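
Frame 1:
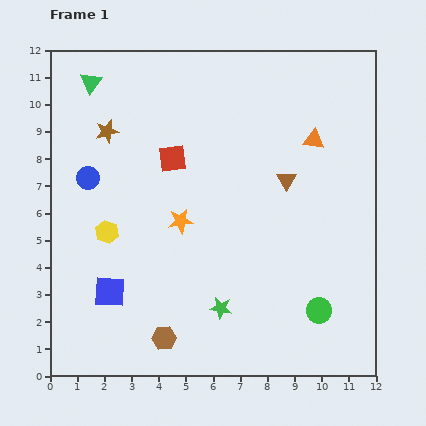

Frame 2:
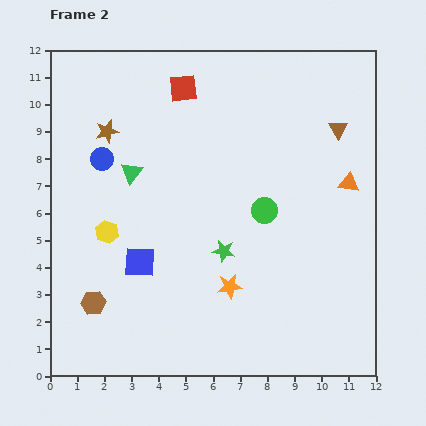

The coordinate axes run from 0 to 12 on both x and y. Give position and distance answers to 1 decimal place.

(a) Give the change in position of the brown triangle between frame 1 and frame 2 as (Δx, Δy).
(1.9, 1.9)

The brown triangle was at (8.7, 7.2) in frame 1 and (10.6, 9.1) in frame 2.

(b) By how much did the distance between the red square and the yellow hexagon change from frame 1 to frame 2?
+2.4

Distance in frame 1: 3.6. Distance in frame 2: 6.0.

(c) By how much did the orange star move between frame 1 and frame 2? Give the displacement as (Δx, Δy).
(1.8, -2.4)

The orange star was at (4.8, 5.7) in frame 1 and (6.6, 3.3) in frame 2.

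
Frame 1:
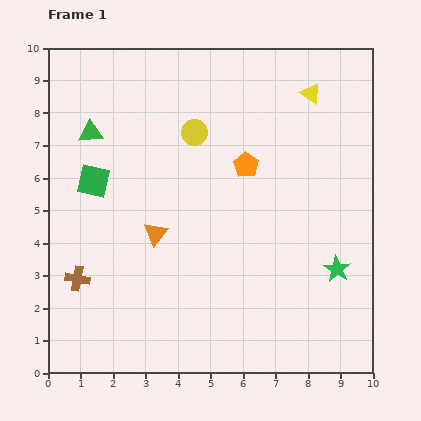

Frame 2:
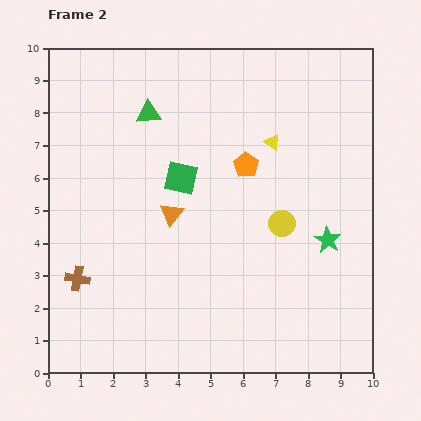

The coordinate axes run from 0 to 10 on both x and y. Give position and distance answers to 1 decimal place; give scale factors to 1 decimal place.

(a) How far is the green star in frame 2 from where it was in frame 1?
0.9

The green star moved from (8.9, 3.2) to (8.6, 4.1), a distance of √(0.3² + 0.9²) ≈ 0.9.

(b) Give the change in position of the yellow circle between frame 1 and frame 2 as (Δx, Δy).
(2.7, -2.8)

The yellow circle was at (4.5, 7.4) in frame 1 and (7.2, 4.6) in frame 2.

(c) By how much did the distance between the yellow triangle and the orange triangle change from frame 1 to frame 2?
-2.6

Distance in frame 1: 6.4. Distance in frame 2: 3.8.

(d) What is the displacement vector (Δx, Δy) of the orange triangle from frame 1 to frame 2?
(0.5, 0.6)

The orange triangle was at (3.3, 4.3) in frame 1 and (3.8, 4.9) in frame 2.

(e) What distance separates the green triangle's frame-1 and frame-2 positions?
1.9

The green triangle moved from (1.3, 7.4) to (3.1, 8.0), a distance of √(1.8² + 0.6²) ≈ 1.9.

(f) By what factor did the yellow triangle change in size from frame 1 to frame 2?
0.8×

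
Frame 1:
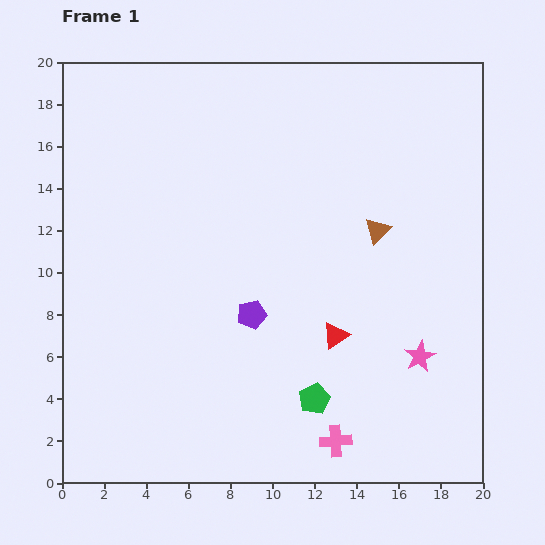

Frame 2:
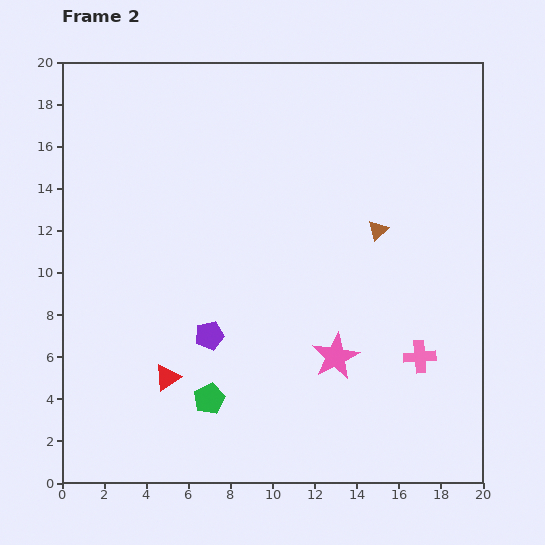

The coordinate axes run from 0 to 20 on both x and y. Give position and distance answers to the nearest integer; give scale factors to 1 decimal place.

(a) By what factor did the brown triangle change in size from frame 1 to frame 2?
0.8×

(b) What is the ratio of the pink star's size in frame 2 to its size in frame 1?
1.5×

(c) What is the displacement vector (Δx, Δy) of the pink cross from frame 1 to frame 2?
(4, 4)

The pink cross was at (13, 2) in frame 1 and (17, 6) in frame 2.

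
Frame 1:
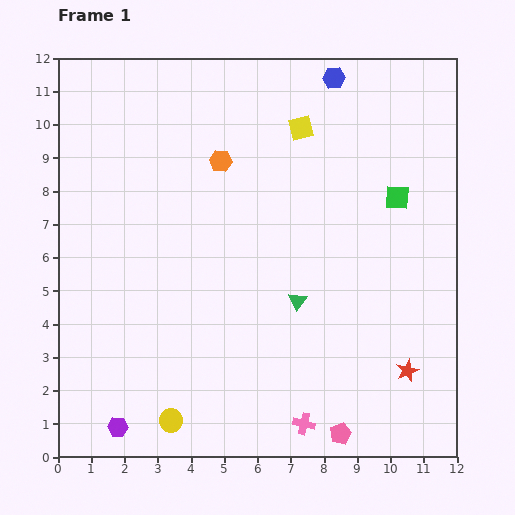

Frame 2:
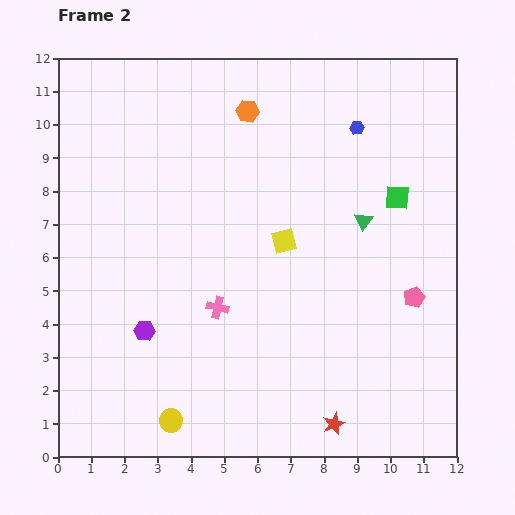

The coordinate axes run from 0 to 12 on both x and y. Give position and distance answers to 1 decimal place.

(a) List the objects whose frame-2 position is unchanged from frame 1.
the green square, the yellow circle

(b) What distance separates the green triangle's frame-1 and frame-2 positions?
3.1

The green triangle moved from (7.2, 4.7) to (9.2, 7.1), a distance of √(2.0² + 2.4²) ≈ 3.1.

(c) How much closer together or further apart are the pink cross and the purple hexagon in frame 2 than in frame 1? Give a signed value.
-3.3

Distance in frame 1: 5.6. Distance in frame 2: 2.3.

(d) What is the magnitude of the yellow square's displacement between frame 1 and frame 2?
3.4

The yellow square moved from (7.3, 9.9) to (6.8, 6.5), a distance of √(0.5² + 3.4²) ≈ 3.4.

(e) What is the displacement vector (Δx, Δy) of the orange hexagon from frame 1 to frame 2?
(0.8, 1.5)

The orange hexagon was at (4.9, 8.9) in frame 1 and (5.7, 10.4) in frame 2.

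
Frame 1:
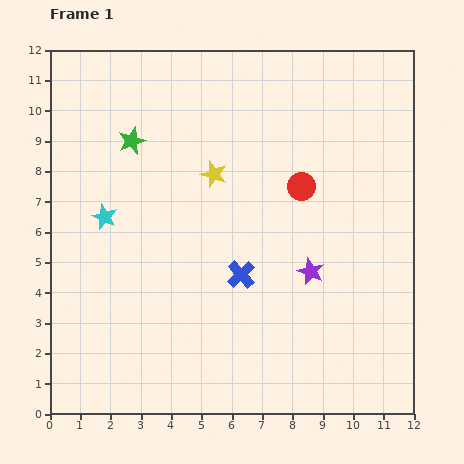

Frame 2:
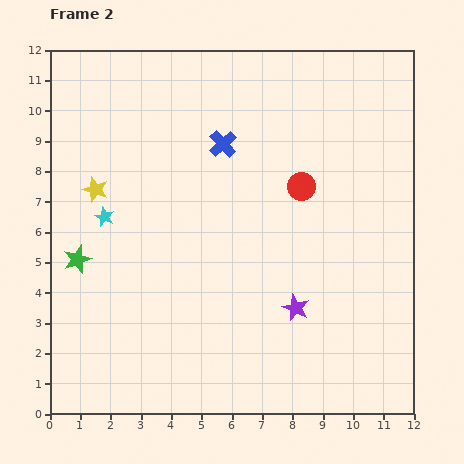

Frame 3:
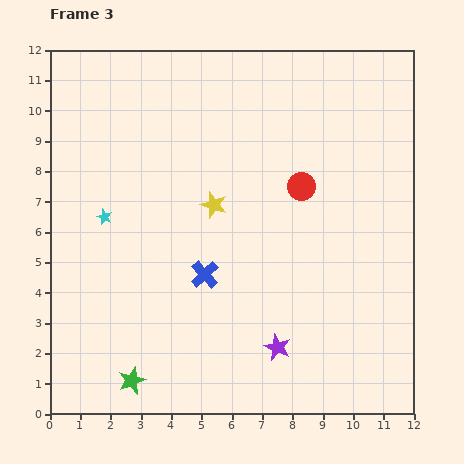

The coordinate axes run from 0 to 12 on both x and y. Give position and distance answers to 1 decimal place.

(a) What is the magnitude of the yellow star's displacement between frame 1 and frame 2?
3.9

The yellow star moved from (5.4, 7.9) to (1.5, 7.4), a distance of √(3.9² + 0.5²) ≈ 3.9.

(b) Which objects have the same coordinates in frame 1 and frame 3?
the cyan star, the red circle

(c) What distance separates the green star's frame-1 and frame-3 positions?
7.9

The green star moved from (2.7, 9.0) to (2.7, 1.1), a distance of √(0.0² + 7.9²) ≈ 7.9.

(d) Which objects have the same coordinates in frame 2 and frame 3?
the cyan star, the red circle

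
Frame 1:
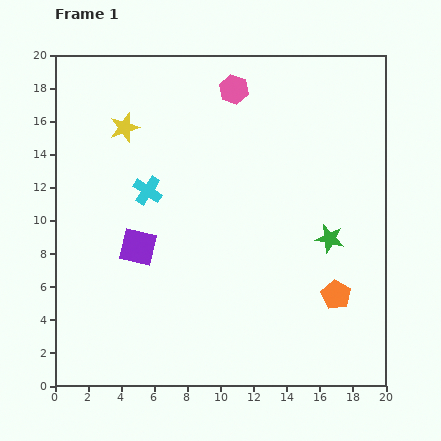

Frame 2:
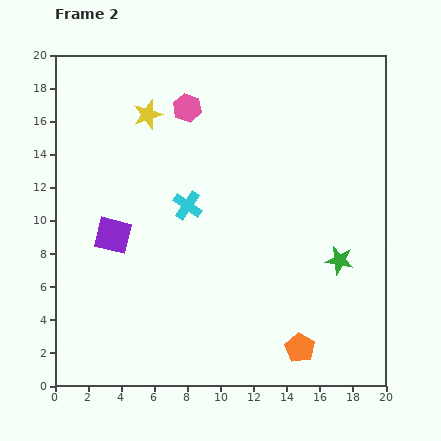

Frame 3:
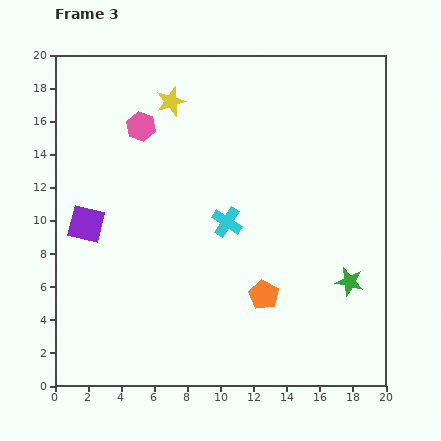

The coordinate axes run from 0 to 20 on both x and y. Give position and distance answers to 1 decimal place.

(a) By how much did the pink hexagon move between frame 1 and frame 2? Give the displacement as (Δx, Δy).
(-2.8, -1.1)

The pink hexagon was at (10.8, 17.9) in frame 1 and (8.0, 16.8) in frame 2.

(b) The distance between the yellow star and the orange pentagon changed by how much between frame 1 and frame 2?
+0.5

Distance in frame 1: 16.3. Distance in frame 2: 16.8.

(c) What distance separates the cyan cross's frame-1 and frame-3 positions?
5.2

The cyan cross moved from (5.6, 11.8) to (10.4, 9.9), a distance of √(4.8² + 1.9²) ≈ 5.2.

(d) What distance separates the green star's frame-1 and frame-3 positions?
2.9

The green star moved from (16.6, 8.9) to (17.8, 6.3), a distance of √(1.2² + 2.6²) ≈ 2.9.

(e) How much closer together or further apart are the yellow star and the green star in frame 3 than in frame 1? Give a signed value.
+1.2

Distance in frame 1: 14.1. Distance in frame 3: 15.3.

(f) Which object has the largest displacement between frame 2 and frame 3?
the orange pentagon

(moved 3.9; next 3.0)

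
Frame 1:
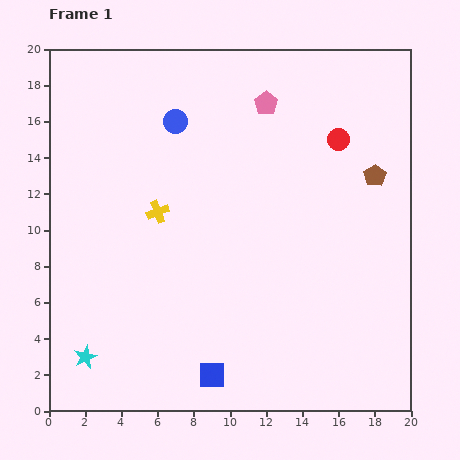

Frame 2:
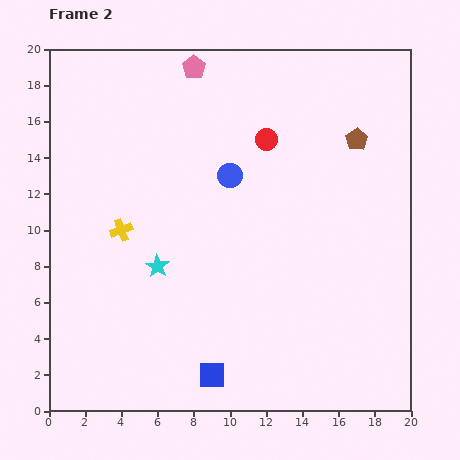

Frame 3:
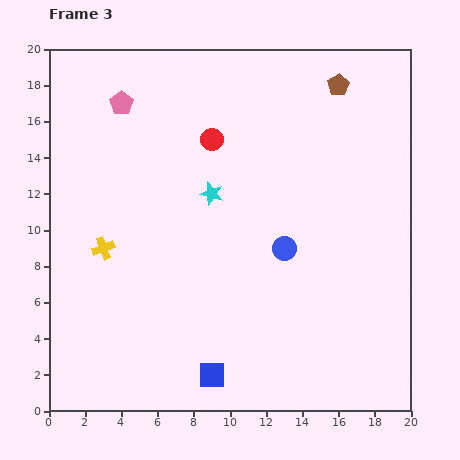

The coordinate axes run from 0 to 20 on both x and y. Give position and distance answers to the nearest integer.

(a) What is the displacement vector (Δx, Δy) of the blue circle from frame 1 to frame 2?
(3, -3)

The blue circle was at (7, 16) in frame 1 and (10, 13) in frame 2.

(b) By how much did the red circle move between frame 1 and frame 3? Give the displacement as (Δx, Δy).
(-7, 0)

The red circle was at (16, 15) in frame 1 and (9, 15) in frame 3.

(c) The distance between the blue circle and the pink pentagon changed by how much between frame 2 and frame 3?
+6

Distance in frame 2: 6. Distance in frame 3: 12.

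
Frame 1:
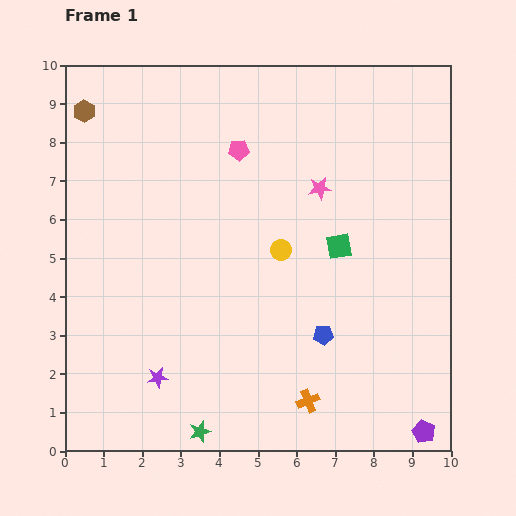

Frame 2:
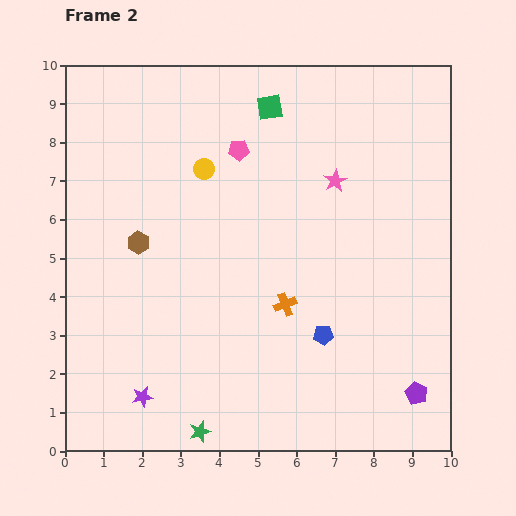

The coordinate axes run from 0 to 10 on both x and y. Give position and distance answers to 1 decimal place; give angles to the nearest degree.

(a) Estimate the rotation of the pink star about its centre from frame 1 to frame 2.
21° counter-clockwise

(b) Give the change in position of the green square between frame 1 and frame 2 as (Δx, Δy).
(-1.8, 3.6)

The green square was at (7.1, 5.3) in frame 1 and (5.3, 8.9) in frame 2.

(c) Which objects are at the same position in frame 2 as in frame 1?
the blue pentagon, the pink pentagon, the green star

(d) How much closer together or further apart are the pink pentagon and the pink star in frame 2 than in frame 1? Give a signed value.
+0.3

Distance in frame 1: 2.3. Distance in frame 2: 2.6.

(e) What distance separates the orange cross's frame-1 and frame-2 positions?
2.6

The orange cross moved from (6.3, 1.3) to (5.7, 3.8), a distance of √(0.6² + 2.5²) ≈ 2.6.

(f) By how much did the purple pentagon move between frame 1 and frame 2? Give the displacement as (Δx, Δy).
(-0.2, 1.0)

The purple pentagon was at (9.3, 0.5) in frame 1 and (9.1, 1.5) in frame 2.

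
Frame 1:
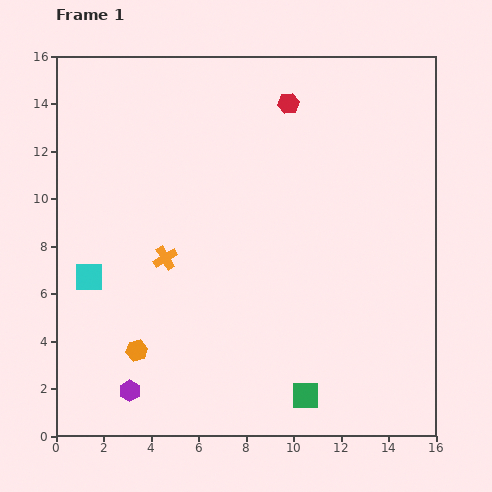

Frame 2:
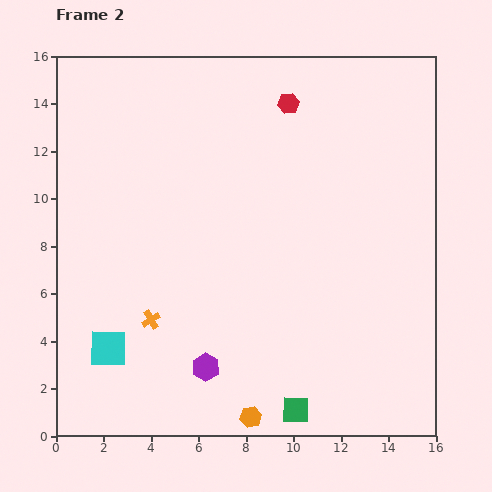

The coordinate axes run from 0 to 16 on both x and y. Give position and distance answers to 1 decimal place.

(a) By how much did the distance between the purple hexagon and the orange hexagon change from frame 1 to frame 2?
+1.1

Distance in frame 1: 1.7. Distance in frame 2: 2.8.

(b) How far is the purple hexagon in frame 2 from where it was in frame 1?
3.4

The purple hexagon moved from (3.1, 1.9) to (6.3, 2.9), a distance of √(3.2² + 1.0²) ≈ 3.4.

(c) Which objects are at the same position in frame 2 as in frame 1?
the red hexagon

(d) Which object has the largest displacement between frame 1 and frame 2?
the orange hexagon

(moved 5.6; next 3.4)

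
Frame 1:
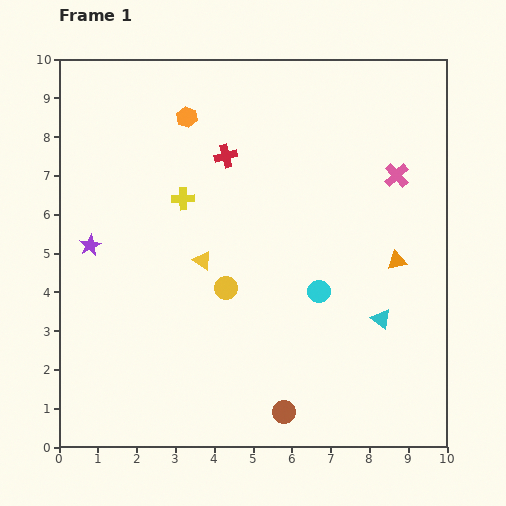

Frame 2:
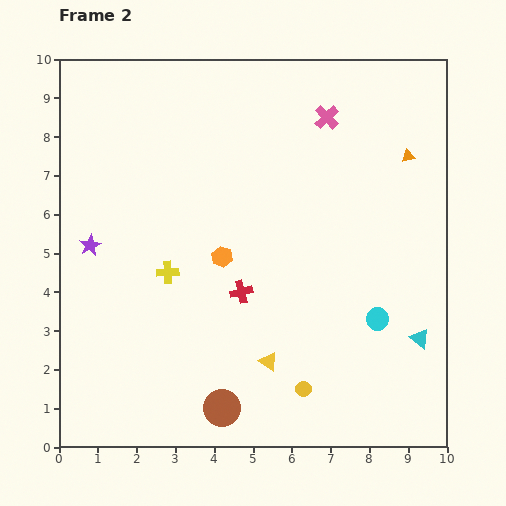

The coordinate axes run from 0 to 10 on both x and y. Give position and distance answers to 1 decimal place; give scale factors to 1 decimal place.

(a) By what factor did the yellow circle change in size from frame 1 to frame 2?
0.6×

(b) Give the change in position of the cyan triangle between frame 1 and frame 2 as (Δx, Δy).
(1.0, -0.5)

The cyan triangle was at (8.3, 3.3) in frame 1 and (9.3, 2.8) in frame 2.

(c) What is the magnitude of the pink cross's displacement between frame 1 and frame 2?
2.3

The pink cross moved from (8.7, 7.0) to (6.9, 8.5), a distance of √(1.8² + 1.5²) ≈ 2.3.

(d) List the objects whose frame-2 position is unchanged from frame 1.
the purple star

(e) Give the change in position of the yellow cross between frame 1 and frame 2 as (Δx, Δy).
(-0.4, -1.9)

The yellow cross was at (3.2, 6.4) in frame 1 and (2.8, 4.5) in frame 2.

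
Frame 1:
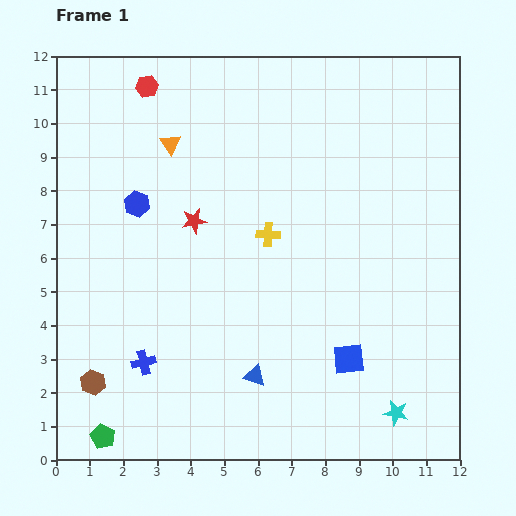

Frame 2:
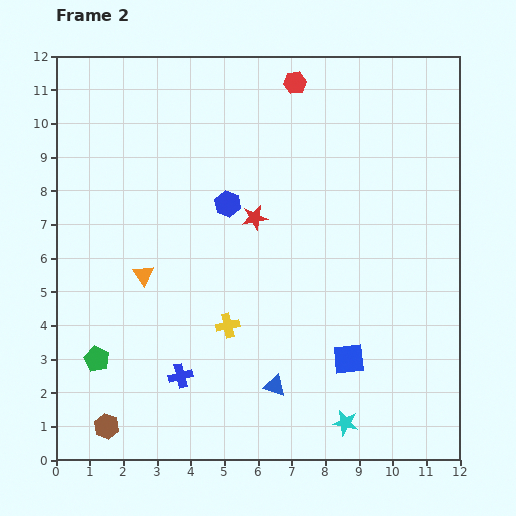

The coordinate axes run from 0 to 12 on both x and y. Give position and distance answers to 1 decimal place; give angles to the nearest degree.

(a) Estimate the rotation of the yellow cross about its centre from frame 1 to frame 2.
16° counter-clockwise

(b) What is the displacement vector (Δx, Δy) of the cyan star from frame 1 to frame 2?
(-1.5, -0.3)

The cyan star was at (10.1, 1.4) in frame 1 and (8.6, 1.1) in frame 2.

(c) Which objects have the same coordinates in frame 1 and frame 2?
the blue square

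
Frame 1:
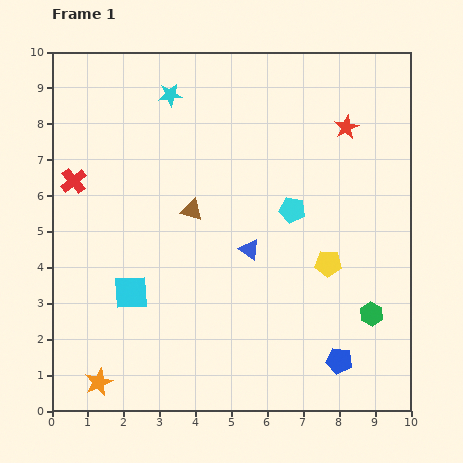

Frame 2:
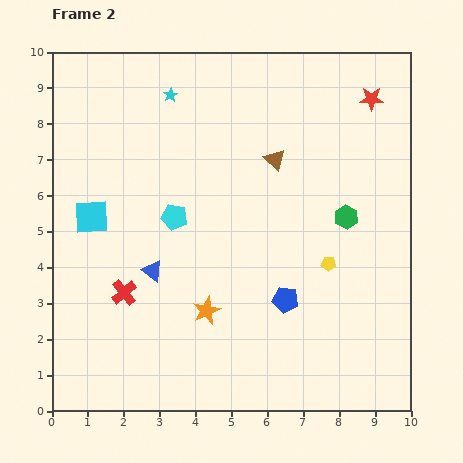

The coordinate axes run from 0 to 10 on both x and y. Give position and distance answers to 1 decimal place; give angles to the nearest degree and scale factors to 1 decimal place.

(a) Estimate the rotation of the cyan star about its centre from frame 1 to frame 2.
24° counter-clockwise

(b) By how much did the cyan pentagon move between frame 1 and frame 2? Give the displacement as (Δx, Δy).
(-3.3, -0.2)

The cyan pentagon was at (6.7, 5.6) in frame 1 and (3.4, 5.4) in frame 2.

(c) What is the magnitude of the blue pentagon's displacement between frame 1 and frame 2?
2.3

The blue pentagon moved from (8.0, 1.4) to (6.5, 3.1), a distance of √(1.5² + 1.7²) ≈ 2.3.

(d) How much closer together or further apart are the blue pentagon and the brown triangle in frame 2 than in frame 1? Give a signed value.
-2.0

Distance in frame 1: 5.9. Distance in frame 2: 3.9.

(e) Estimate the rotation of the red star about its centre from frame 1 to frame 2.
27° clockwise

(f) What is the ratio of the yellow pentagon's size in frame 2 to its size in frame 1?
0.6×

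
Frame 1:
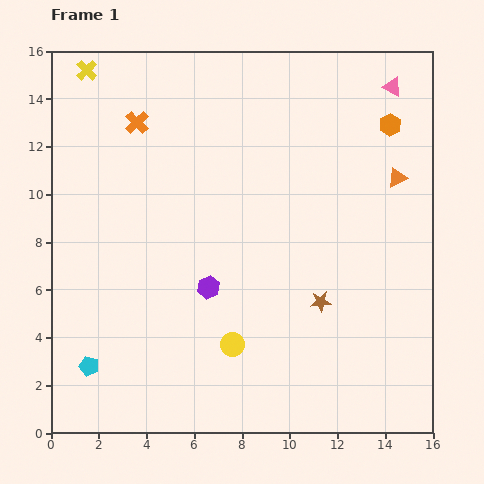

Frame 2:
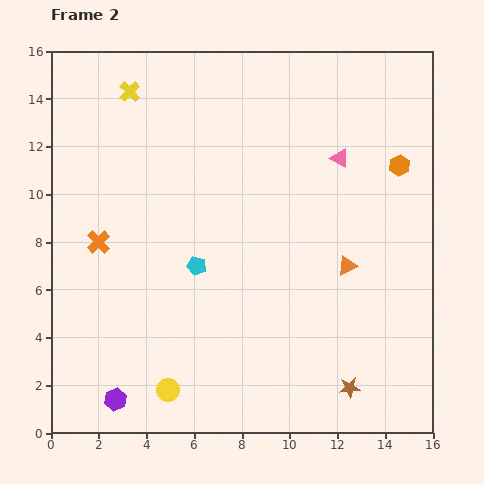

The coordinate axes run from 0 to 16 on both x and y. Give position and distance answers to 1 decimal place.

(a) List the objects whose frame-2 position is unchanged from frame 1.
none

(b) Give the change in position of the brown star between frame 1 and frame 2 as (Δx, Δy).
(1.2, -3.6)

The brown star was at (11.3, 5.5) in frame 1 and (12.5, 1.9) in frame 2.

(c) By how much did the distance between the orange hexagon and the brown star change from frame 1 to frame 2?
+1.6

Distance in frame 1: 7.9. Distance in frame 2: 9.5.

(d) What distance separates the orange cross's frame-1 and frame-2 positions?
5.2

The orange cross moved from (3.6, 13.0) to (2.0, 8.0), a distance of √(1.6² + 5.0²) ≈ 5.2.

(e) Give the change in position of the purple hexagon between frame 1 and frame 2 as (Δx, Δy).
(-3.9, -4.7)

The purple hexagon was at (6.6, 6.1) in frame 1 and (2.7, 1.4) in frame 2.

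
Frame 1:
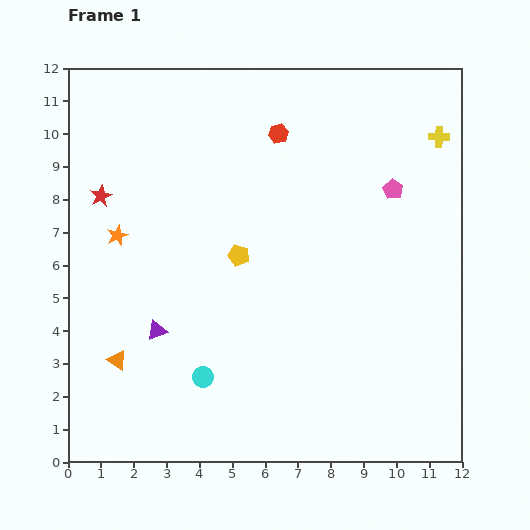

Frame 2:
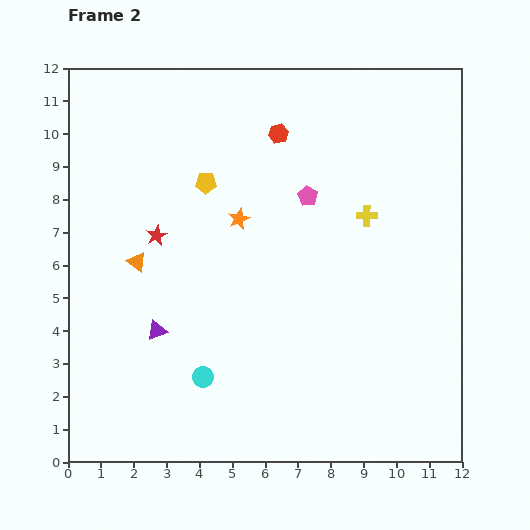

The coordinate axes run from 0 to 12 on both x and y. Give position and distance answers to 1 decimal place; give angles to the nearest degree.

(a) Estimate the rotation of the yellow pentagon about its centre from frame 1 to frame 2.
15° counter-clockwise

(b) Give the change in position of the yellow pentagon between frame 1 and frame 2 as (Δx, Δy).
(-1.0, 2.2)

The yellow pentagon was at (5.2, 6.3) in frame 1 and (4.2, 8.5) in frame 2.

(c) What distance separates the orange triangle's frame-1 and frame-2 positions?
3.1

The orange triangle moved from (1.5, 3.1) to (2.1, 6.1), a distance of √(0.6² + 3.0²) ≈ 3.1.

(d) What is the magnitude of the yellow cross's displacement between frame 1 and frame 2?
3.3

The yellow cross moved from (11.3, 9.9) to (9.1, 7.5), a distance of √(2.2² + 2.4²) ≈ 3.3.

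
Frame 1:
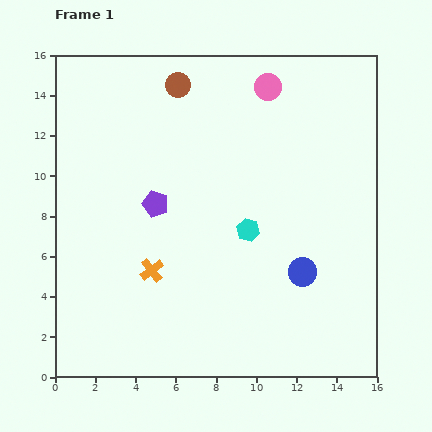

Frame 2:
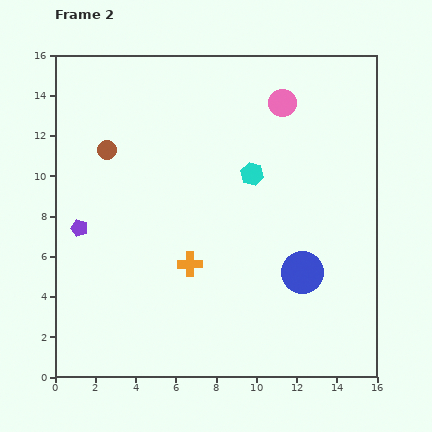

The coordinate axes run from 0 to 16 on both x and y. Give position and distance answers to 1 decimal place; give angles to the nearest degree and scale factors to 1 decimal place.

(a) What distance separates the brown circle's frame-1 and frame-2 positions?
4.7

The brown circle moved from (6.1, 14.5) to (2.6, 11.3), a distance of √(3.5² + 3.2²) ≈ 4.7.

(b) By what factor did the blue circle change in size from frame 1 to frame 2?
1.5×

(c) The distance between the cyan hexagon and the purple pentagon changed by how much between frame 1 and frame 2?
+4.2

Distance in frame 1: 4.8. Distance in frame 2: 9.0.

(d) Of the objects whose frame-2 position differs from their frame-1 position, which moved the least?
the pink circle

(moved 1.1)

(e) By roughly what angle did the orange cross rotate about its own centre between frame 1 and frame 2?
38° clockwise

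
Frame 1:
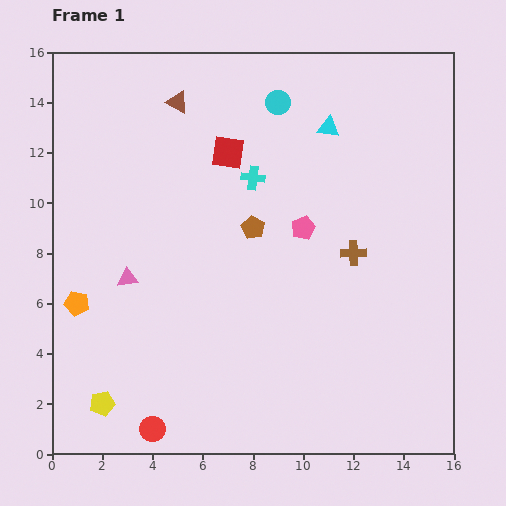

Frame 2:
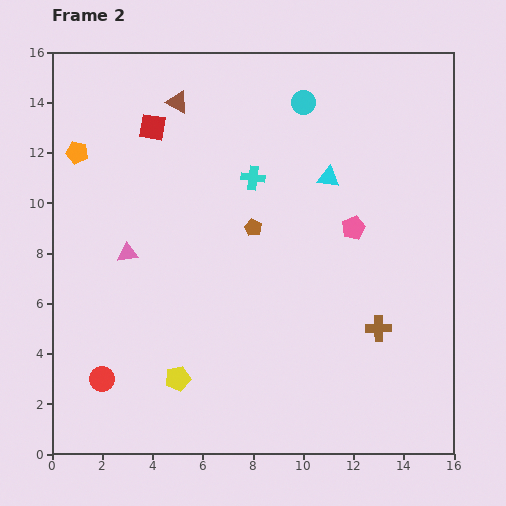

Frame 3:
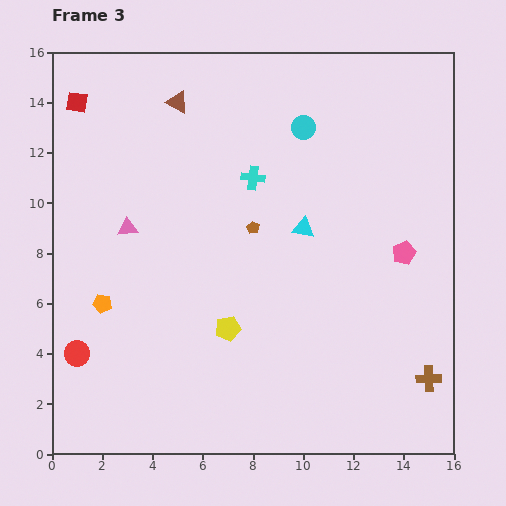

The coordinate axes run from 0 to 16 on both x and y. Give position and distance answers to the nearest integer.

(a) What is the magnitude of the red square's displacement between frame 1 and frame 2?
3

The red square moved from (7, 12) to (4, 13), a distance of √(3² + 1²) ≈ 3.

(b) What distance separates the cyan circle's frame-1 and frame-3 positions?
1

The cyan circle moved from (9, 14) to (10, 13), a distance of √(1² + 1²) ≈ 1.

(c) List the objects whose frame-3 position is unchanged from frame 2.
the brown triangle, the brown pentagon, the cyan cross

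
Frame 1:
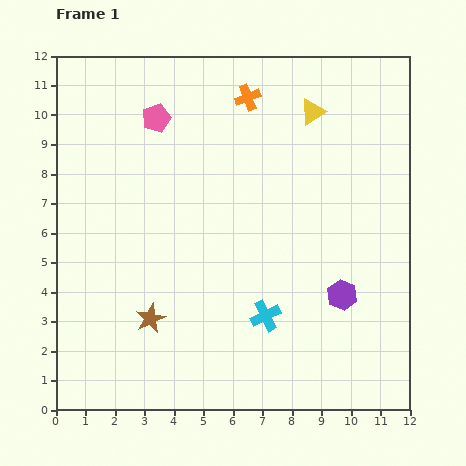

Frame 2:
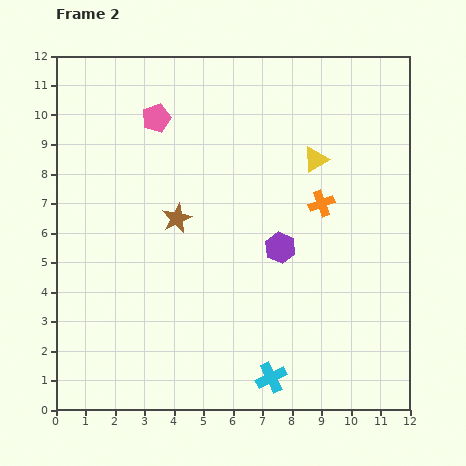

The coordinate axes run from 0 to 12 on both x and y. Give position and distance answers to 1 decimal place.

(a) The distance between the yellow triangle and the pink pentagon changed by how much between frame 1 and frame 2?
+0.3

Distance in frame 1: 5.3. Distance in frame 2: 5.6.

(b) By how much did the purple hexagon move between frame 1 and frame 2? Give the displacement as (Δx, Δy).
(-2.1, 1.6)

The purple hexagon was at (9.7, 3.9) in frame 1 and (7.6, 5.5) in frame 2.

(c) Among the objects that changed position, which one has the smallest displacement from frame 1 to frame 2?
the yellow triangle

(moved 1.6)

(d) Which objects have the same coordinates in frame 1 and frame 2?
the pink pentagon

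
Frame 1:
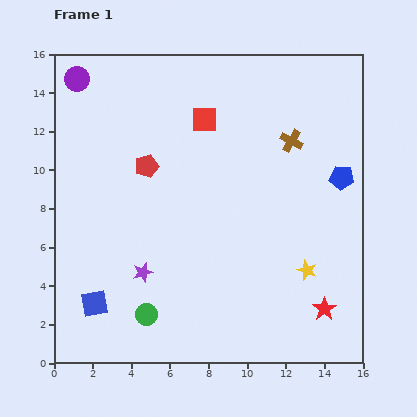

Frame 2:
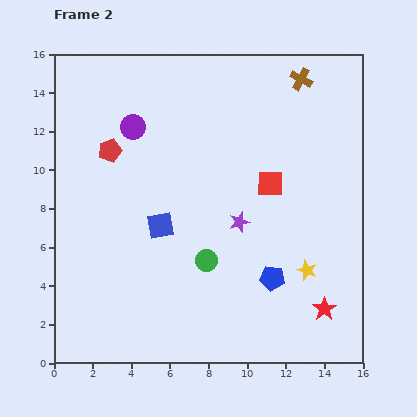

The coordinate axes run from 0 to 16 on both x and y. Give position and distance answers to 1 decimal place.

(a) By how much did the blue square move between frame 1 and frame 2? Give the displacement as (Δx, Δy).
(3.4, 4.0)

The blue square was at (2.1, 3.1) in frame 1 and (5.5, 7.1) in frame 2.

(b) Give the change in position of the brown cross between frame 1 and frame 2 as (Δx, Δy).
(0.5, 3.2)

The brown cross was at (12.3, 11.5) in frame 1 and (12.8, 14.7) in frame 2.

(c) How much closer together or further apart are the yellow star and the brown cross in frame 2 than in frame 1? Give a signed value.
+3.2

Distance in frame 1: 6.7. Distance in frame 2: 9.9.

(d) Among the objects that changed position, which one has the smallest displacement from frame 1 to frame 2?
the red pentagon

(moved 2.1)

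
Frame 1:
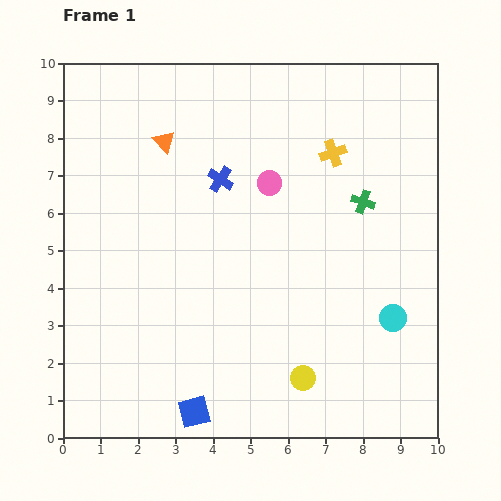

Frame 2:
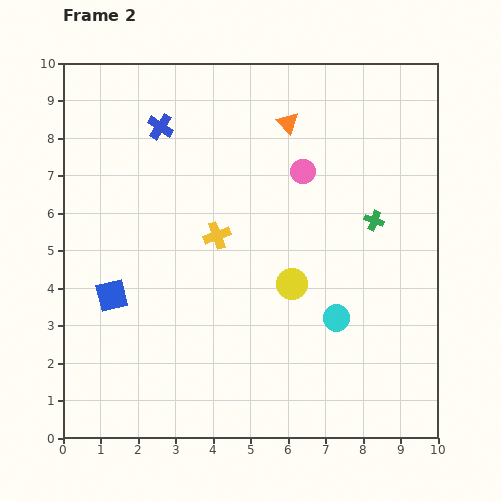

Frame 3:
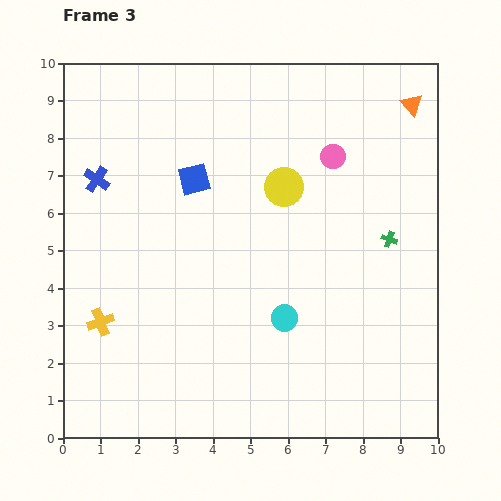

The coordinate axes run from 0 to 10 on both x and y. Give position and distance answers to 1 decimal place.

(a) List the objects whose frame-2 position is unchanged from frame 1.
none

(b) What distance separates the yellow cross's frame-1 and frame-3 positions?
7.7

The yellow cross moved from (7.2, 7.6) to (1.0, 3.1), a distance of √(6.2² + 4.5²) ≈ 7.7.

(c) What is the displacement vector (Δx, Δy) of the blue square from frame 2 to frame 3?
(2.2, 3.1)

The blue square was at (1.3, 3.8) in frame 2 and (3.5, 6.9) in frame 3.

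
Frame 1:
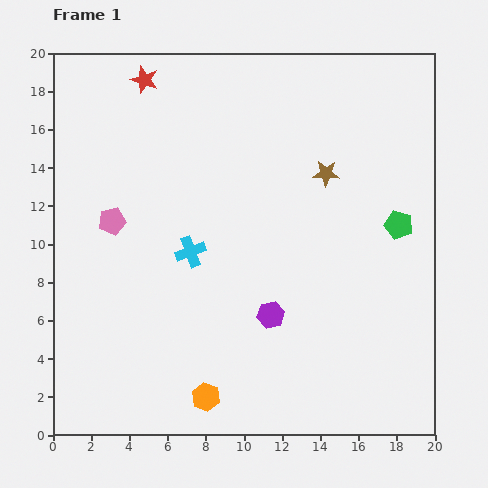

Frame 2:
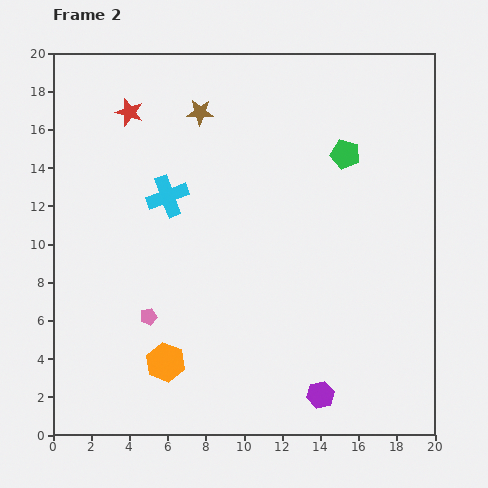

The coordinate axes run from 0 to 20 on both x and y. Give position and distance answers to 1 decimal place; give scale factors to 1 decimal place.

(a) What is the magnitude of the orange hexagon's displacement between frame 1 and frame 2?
2.8

The orange hexagon moved from (8.0, 2.0) to (5.9, 3.8), a distance of √(2.1² + 1.8²) ≈ 2.8.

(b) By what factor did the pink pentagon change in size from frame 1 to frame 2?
0.6×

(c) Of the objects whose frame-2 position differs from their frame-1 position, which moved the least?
the red star

(moved 1.9)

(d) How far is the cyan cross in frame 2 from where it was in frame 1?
3.1

The cyan cross moved from (7.2, 9.6) to (6.0, 12.5), a distance of √(1.2² + 2.9²) ≈ 3.1.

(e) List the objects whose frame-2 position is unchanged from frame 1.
none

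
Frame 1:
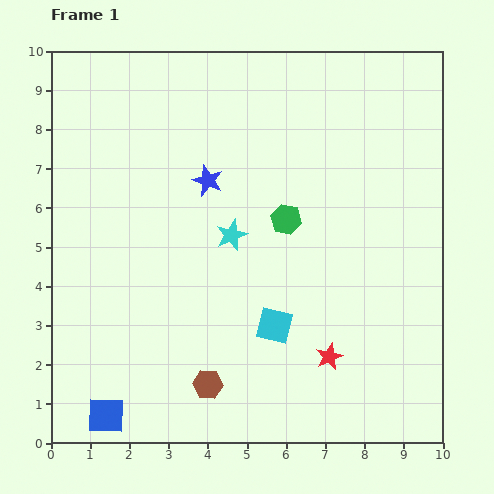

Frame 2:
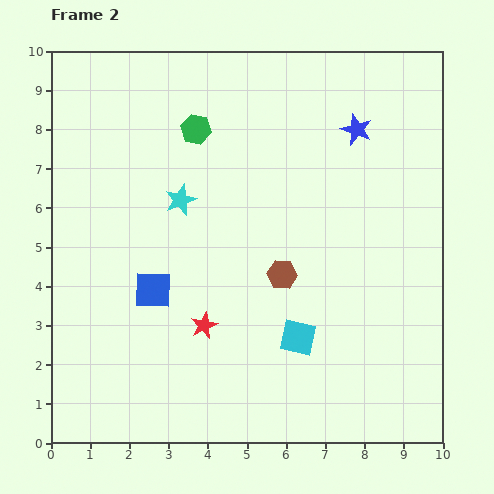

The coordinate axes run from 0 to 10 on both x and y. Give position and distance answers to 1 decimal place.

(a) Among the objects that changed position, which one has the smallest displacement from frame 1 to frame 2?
the cyan square

(moved 0.7)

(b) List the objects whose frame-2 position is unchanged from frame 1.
none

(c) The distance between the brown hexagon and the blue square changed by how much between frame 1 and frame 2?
+0.6

Distance in frame 1: 2.7. Distance in frame 2: 3.3.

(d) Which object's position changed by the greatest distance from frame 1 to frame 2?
the blue star

(moved 4.0; next 3.4)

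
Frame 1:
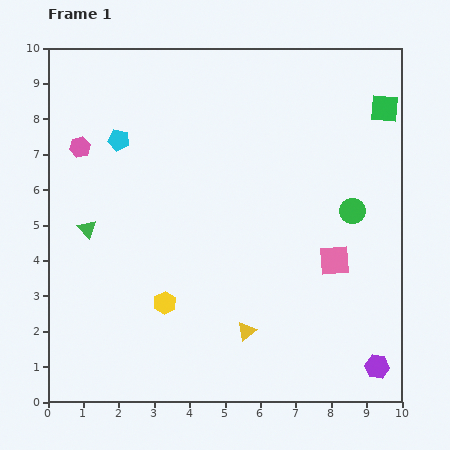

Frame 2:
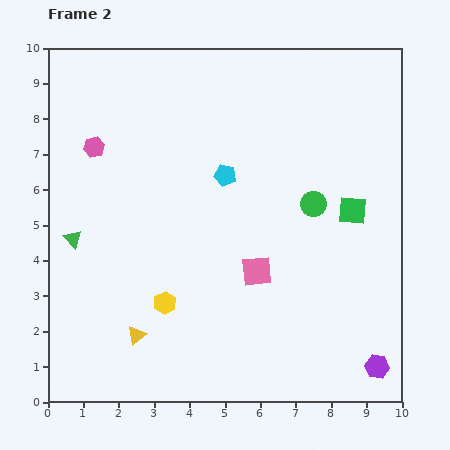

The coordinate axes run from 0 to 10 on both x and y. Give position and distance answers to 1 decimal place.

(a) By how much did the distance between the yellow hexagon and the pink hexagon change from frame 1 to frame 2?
-0.2

Distance in frame 1: 5.0. Distance in frame 2: 4.8.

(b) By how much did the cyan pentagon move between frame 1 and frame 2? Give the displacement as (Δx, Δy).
(3.0, -1.0)

The cyan pentagon was at (2.0, 7.4) in frame 1 and (5.0, 6.4) in frame 2.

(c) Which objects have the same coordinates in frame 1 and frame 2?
the purple hexagon, the yellow hexagon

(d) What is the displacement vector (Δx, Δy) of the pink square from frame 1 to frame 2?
(-2.2, -0.3)

The pink square was at (8.1, 4.0) in frame 1 and (5.9, 3.7) in frame 2.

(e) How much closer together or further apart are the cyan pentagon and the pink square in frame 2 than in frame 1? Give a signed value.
-4.2

Distance in frame 1: 7.0. Distance in frame 2: 2.8.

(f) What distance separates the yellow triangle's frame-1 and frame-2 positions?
3.1

The yellow triangle moved from (5.6, 2.0) to (2.5, 1.9), a distance of √(3.1² + 0.1²) ≈ 3.1.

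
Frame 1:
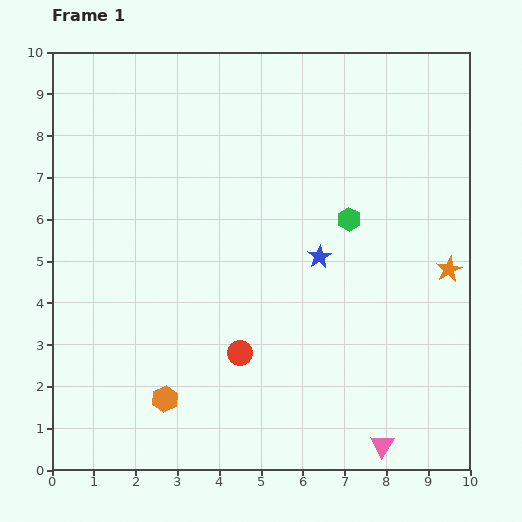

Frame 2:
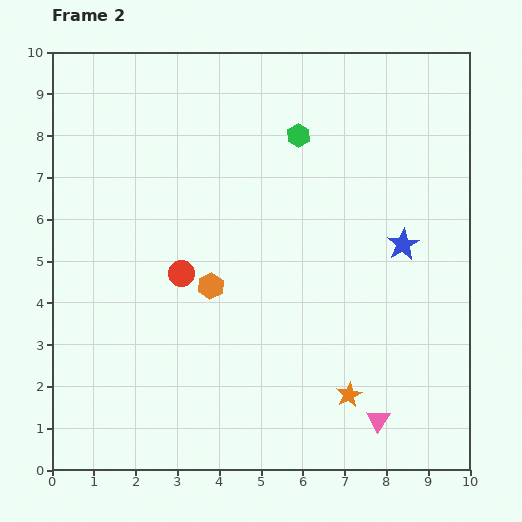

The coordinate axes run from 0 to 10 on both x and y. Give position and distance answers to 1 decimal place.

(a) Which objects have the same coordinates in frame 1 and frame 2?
none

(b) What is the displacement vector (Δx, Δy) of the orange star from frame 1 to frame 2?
(-2.4, -3.0)

The orange star was at (9.5, 4.8) in frame 1 and (7.1, 1.8) in frame 2.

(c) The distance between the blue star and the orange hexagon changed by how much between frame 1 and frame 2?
-0.3

Distance in frame 1: 5.0. Distance in frame 2: 4.7.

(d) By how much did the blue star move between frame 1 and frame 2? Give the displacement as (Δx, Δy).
(2.0, 0.3)

The blue star was at (6.4, 5.1) in frame 1 and (8.4, 5.4) in frame 2.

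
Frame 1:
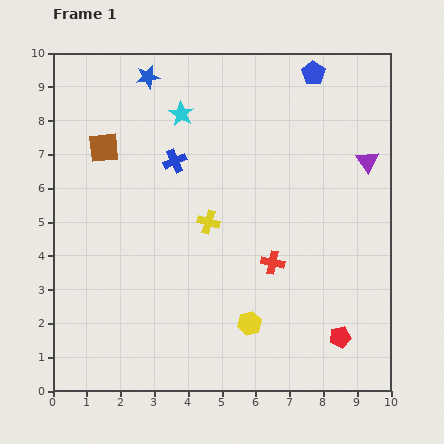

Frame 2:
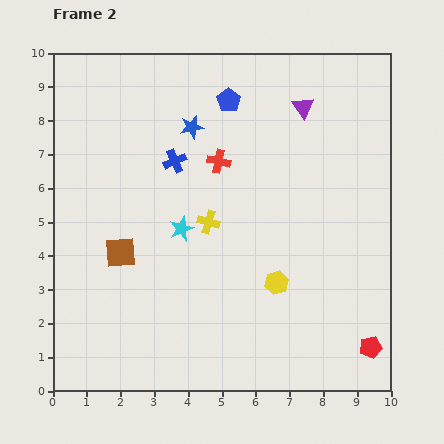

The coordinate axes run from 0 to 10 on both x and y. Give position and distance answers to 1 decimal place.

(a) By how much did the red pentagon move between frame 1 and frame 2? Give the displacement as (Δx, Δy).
(0.9, -0.3)

The red pentagon was at (8.5, 1.6) in frame 1 and (9.4, 1.3) in frame 2.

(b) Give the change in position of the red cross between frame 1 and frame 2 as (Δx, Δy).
(-1.6, 3.0)

The red cross was at (6.5, 3.8) in frame 1 and (4.9, 6.8) in frame 2.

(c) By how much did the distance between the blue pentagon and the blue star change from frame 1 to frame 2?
-3.5

Distance in frame 1: 4.9. Distance in frame 2: 1.4.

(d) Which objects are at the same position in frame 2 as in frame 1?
the yellow cross, the blue cross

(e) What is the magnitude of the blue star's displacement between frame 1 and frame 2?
2.0

The blue star moved from (2.8, 9.3) to (4.1, 7.8), a distance of √(1.3² + 1.5²) ≈ 2.0.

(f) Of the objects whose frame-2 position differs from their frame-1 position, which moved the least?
the red pentagon

(moved 0.9)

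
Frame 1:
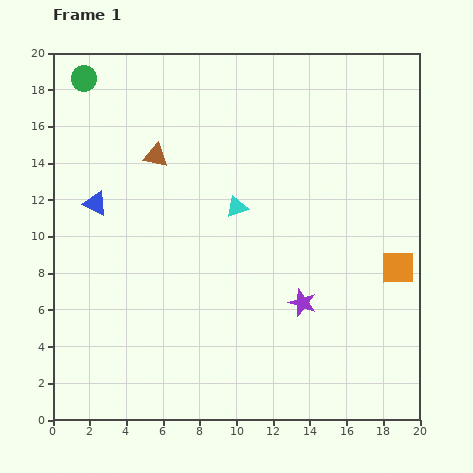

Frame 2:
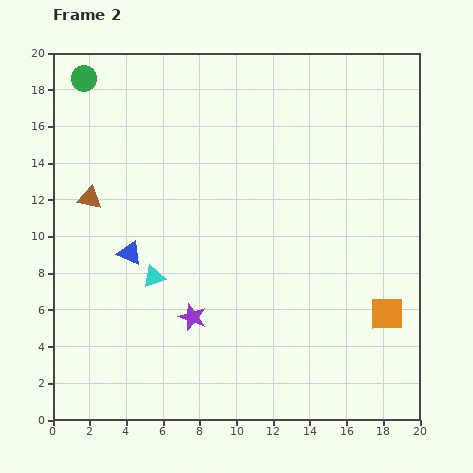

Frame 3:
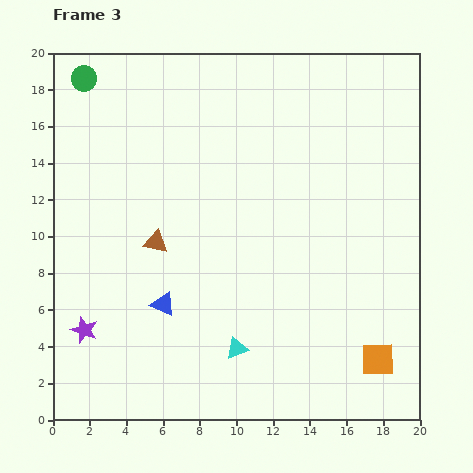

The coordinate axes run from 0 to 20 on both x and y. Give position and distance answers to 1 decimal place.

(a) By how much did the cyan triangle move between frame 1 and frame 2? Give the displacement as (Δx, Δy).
(-4.5, -3.8)

The cyan triangle was at (10.0, 11.6) in frame 1 and (5.5, 7.8) in frame 2.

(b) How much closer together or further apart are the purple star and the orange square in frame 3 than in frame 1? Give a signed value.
+10.6

Distance in frame 1: 5.5. Distance in frame 3: 16.1.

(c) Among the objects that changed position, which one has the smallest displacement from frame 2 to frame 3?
the orange square

(moved 2.5)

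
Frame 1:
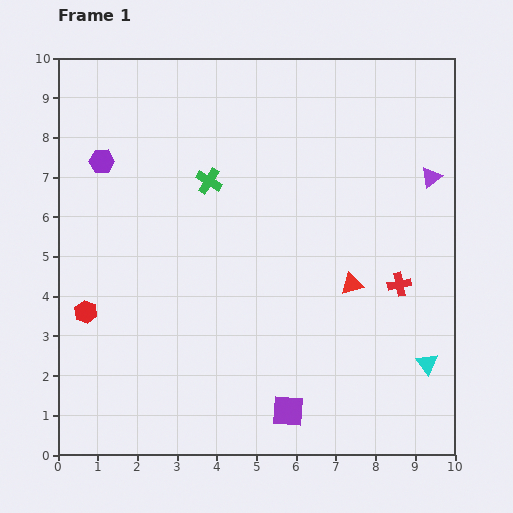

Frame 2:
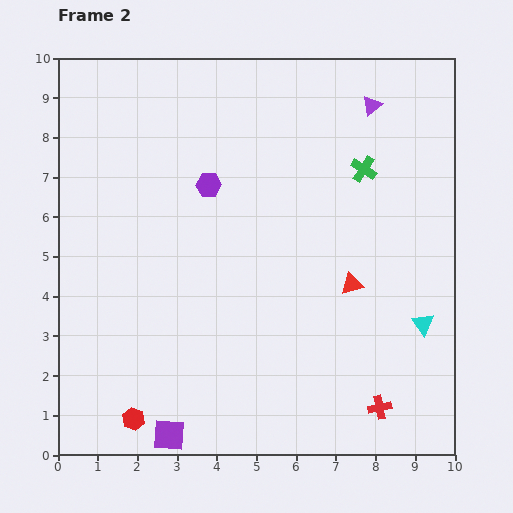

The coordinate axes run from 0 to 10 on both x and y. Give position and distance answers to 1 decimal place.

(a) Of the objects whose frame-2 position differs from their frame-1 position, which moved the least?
the cyan triangle

(moved 1.0)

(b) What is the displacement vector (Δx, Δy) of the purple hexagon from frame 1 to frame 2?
(2.7, -0.6)

The purple hexagon was at (1.1, 7.4) in frame 1 and (3.8, 6.8) in frame 2.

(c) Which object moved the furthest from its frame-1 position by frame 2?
the green cross

(moved 3.9; next 3.1)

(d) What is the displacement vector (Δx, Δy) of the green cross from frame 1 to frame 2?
(3.9, 0.3)

The green cross was at (3.8, 6.9) in frame 1 and (7.7, 7.2) in frame 2.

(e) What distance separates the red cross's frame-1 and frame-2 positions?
3.1

The red cross moved from (8.6, 4.3) to (8.1, 1.2), a distance of √(0.5² + 3.1²) ≈ 3.1.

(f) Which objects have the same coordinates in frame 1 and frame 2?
the red triangle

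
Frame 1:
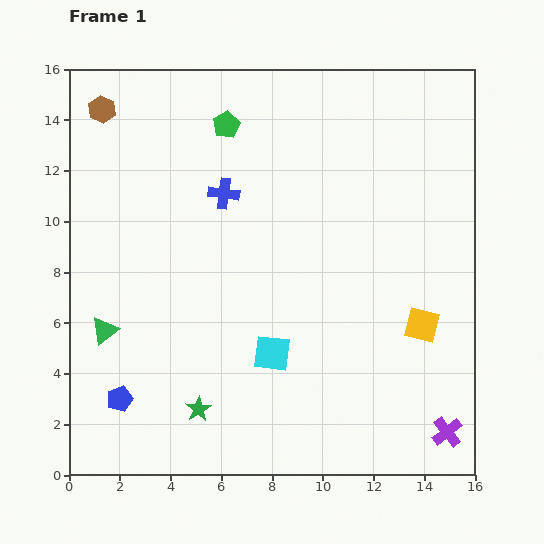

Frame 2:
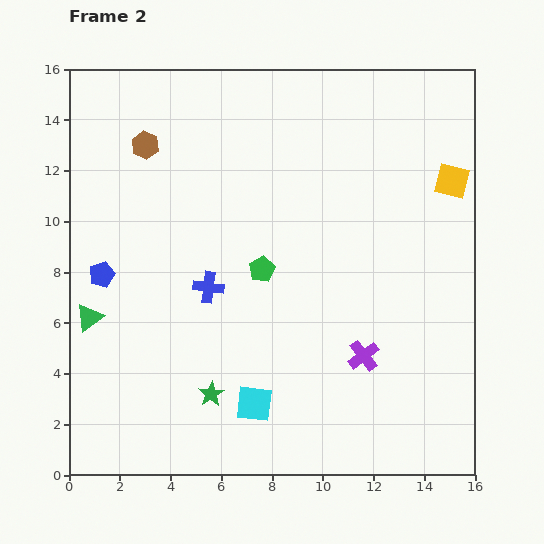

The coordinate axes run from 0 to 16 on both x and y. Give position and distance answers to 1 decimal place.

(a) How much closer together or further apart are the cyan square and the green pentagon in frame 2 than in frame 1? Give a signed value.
-3.9

Distance in frame 1: 9.2. Distance in frame 2: 5.3.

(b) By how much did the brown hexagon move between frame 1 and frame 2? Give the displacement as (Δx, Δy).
(1.7, -1.4)

The brown hexagon was at (1.3, 14.4) in frame 1 and (3.0, 13.0) in frame 2.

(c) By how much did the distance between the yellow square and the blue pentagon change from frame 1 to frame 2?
+2.1

Distance in frame 1: 12.2. Distance in frame 2: 14.3.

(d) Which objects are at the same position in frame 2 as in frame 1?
none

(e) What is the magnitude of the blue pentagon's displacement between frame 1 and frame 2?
4.9

The blue pentagon moved from (2.0, 3.0) to (1.3, 7.9), a distance of √(0.7² + 4.9²) ≈ 4.9.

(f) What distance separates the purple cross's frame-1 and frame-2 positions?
4.5

The purple cross moved from (14.9, 1.7) to (11.6, 4.7), a distance of √(3.3² + 3.0²) ≈ 4.5.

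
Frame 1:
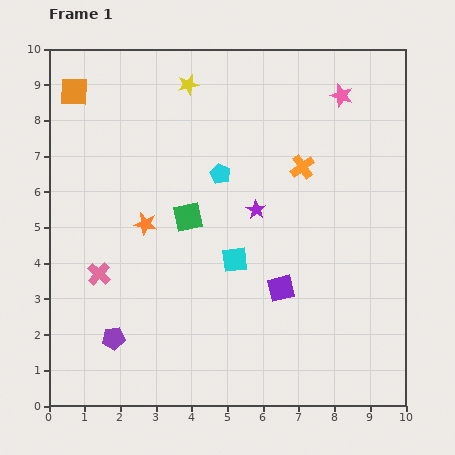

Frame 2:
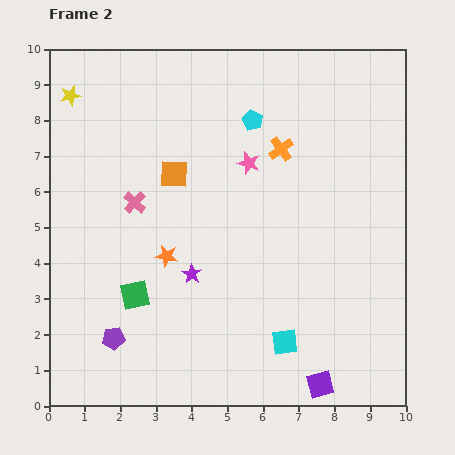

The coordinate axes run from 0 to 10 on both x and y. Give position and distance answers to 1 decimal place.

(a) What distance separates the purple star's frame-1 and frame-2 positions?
2.5

The purple star moved from (5.8, 5.5) to (4.0, 3.7), a distance of √(1.8² + 1.8²) ≈ 2.5.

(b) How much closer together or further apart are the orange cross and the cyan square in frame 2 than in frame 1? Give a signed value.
+2.2

Distance in frame 1: 3.2. Distance in frame 2: 5.4.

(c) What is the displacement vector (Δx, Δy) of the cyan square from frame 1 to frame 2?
(1.4, -2.3)

The cyan square was at (5.2, 4.1) in frame 1 and (6.6, 1.8) in frame 2.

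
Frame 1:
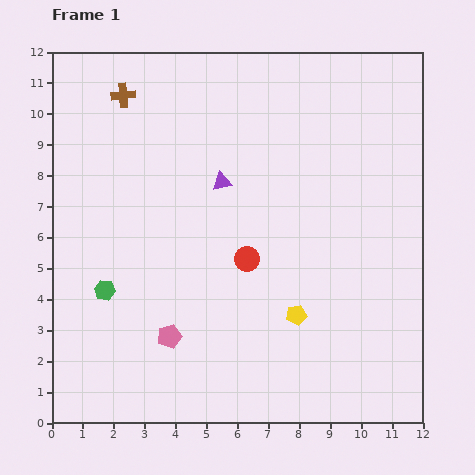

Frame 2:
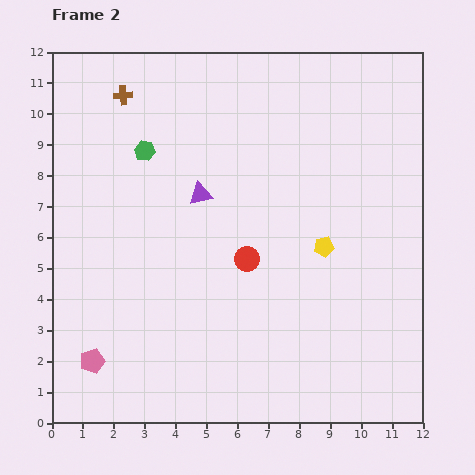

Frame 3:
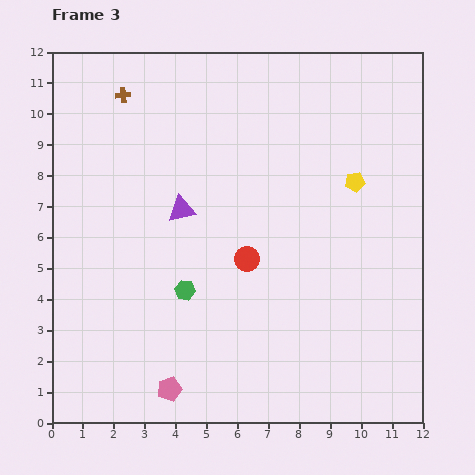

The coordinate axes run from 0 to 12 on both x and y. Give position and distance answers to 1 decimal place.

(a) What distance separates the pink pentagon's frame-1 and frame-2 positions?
2.6

The pink pentagon moved from (3.8, 2.8) to (1.3, 2.0), a distance of √(2.5² + 0.8²) ≈ 2.6.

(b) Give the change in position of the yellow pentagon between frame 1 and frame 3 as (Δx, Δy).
(1.9, 4.3)

The yellow pentagon was at (7.9, 3.5) in frame 1 and (9.8, 7.8) in frame 3.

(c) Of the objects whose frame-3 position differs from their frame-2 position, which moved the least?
the purple triangle

(moved 0.8)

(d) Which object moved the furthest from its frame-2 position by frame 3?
the green hexagon

(moved 4.7; next 2.7)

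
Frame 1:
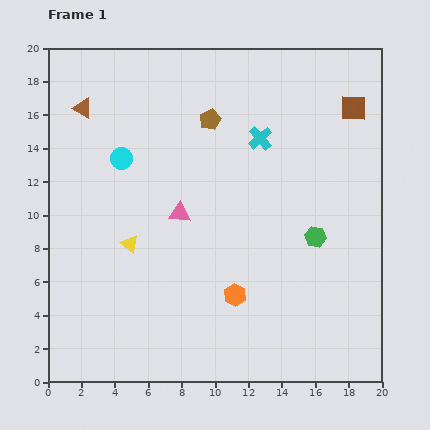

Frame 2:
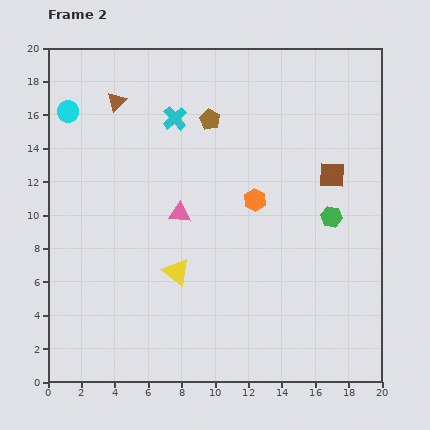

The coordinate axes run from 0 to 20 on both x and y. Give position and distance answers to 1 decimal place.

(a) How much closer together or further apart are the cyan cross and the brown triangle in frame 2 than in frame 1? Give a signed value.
-7.2

Distance in frame 1: 10.8. Distance in frame 2: 3.6.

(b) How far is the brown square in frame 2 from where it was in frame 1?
4.2

The brown square moved from (18.3, 16.4) to (17.0, 12.4), a distance of √(1.3² + 4.0²) ≈ 4.2.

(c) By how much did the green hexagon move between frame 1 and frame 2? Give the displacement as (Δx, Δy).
(1.0, 1.2)

The green hexagon was at (16.0, 8.7) in frame 1 and (17.0, 9.9) in frame 2.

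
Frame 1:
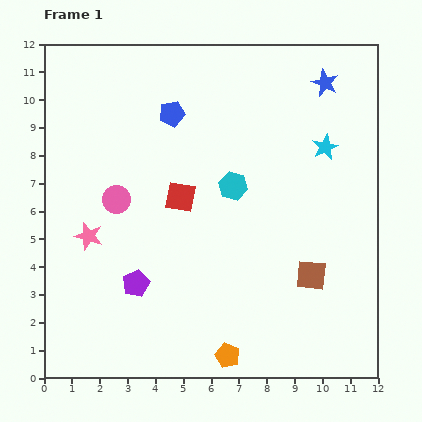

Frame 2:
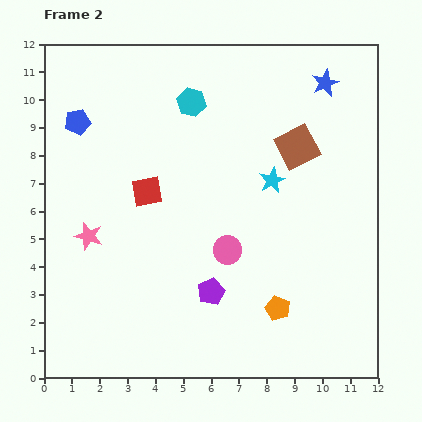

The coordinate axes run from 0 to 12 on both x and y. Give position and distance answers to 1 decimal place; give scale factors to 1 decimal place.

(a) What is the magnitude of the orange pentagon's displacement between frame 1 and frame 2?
2.5

The orange pentagon moved from (6.6, 0.8) to (8.4, 2.5), a distance of √(1.8² + 1.7²) ≈ 2.5.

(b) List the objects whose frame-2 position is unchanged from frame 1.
the pink star, the blue star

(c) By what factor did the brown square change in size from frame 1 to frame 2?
1.4×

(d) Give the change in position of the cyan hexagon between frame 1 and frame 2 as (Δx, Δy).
(-1.5, 3.0)

The cyan hexagon was at (6.8, 6.9) in frame 1 and (5.3, 9.9) in frame 2.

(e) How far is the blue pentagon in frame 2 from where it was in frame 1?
3.4

The blue pentagon moved from (4.6, 9.5) to (1.2, 9.2), a distance of √(3.4² + 0.3²) ≈ 3.4.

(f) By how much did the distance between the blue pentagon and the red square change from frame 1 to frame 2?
+0.5

Distance in frame 1: 3.0. Distance in frame 2: 3.5.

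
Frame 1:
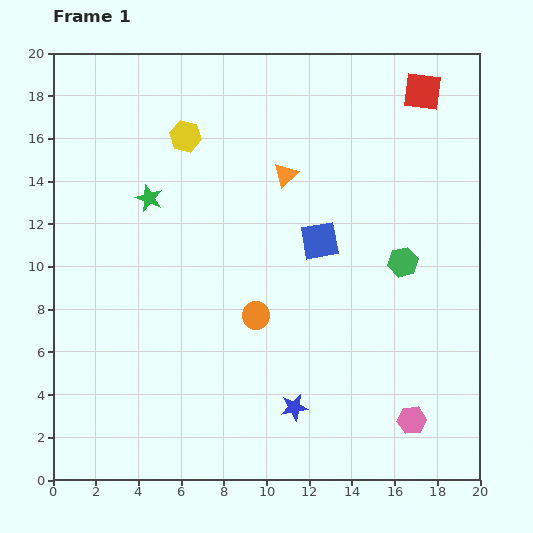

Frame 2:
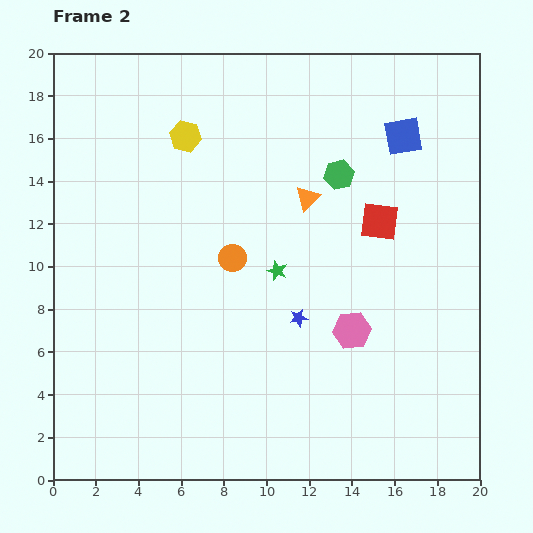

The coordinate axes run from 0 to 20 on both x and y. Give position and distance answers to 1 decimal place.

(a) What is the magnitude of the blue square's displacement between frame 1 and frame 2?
6.3

The blue square moved from (12.5, 11.2) to (16.4, 16.1), a distance of √(3.9² + 4.9²) ≈ 6.3.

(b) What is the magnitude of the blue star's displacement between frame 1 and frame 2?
4.2

The blue star moved from (11.3, 3.4) to (11.5, 7.6), a distance of √(0.2² + 4.2²) ≈ 4.2.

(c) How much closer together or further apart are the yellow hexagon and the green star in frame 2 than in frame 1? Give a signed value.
+4.2

Distance in frame 1: 3.4. Distance in frame 2: 7.6.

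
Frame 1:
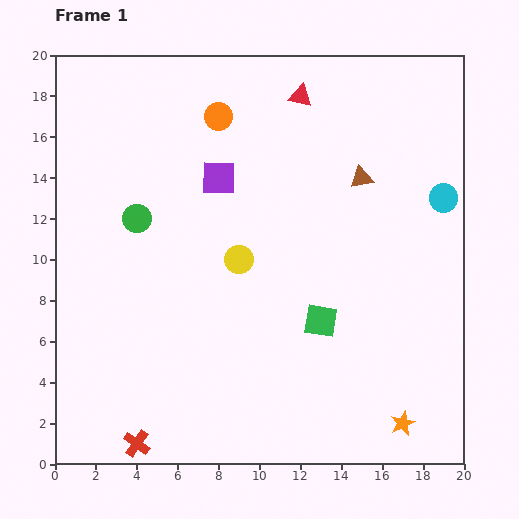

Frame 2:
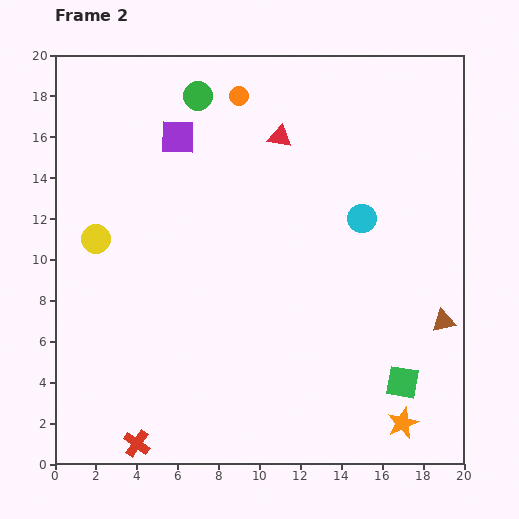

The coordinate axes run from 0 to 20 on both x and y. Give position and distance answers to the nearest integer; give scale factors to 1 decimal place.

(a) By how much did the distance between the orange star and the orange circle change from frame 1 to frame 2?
+1

Distance in frame 1: 17. Distance in frame 2: 18.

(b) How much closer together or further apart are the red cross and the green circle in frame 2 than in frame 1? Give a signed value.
+6

Distance in frame 1: 11. Distance in frame 2: 17.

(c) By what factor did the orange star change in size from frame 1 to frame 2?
1.3×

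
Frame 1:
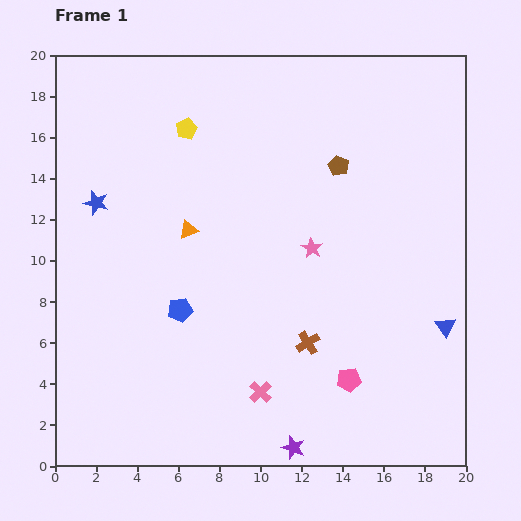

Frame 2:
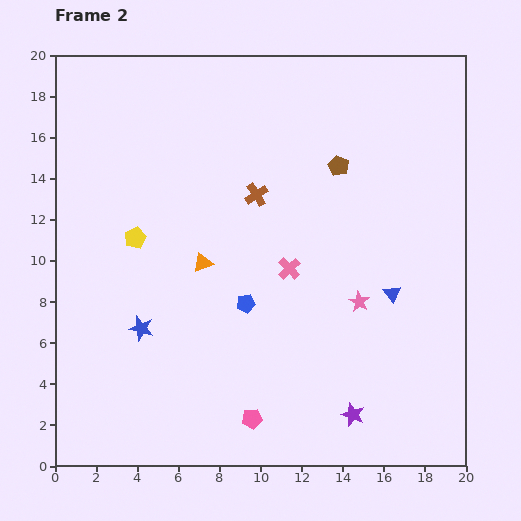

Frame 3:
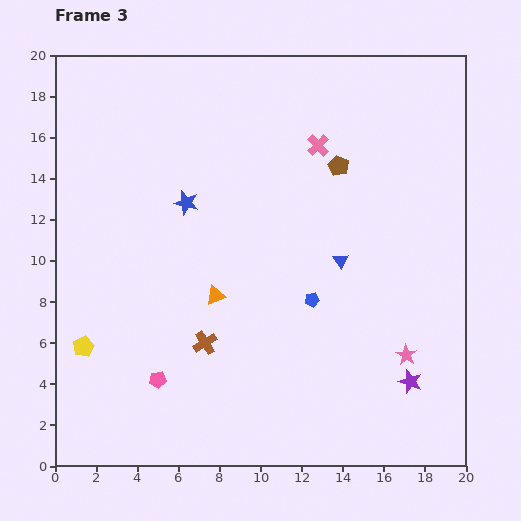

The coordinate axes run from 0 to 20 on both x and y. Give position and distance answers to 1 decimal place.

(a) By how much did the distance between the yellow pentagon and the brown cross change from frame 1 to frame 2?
-5.7

Distance in frame 1: 12.0. Distance in frame 2: 6.3.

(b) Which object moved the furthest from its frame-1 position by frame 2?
the brown cross

(moved 7.6; next 6.5)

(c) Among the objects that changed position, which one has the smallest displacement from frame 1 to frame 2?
the orange triangle

(moved 1.7)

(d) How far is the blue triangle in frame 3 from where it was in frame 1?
6.0

The blue triangle moved from (19.0, 6.8) to (13.9, 10.0), a distance of √(5.1² + 3.2²) ≈ 6.0.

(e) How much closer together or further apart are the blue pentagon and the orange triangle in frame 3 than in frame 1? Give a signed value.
+0.8

Distance in frame 1: 3.9. Distance in frame 3: 4.7.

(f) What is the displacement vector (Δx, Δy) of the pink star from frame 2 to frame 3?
(2.3, -2.6)

The pink star was at (14.8, 8.0) in frame 2 and (17.1, 5.4) in frame 3.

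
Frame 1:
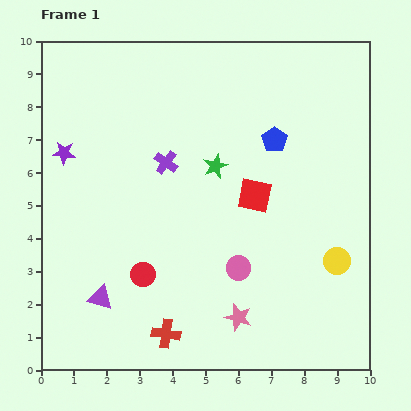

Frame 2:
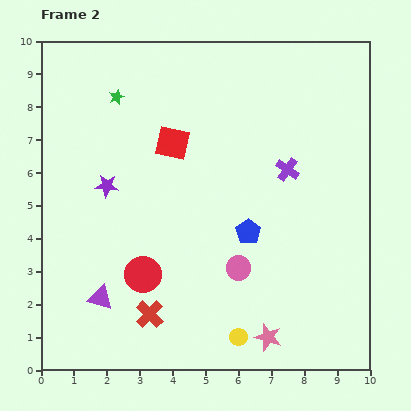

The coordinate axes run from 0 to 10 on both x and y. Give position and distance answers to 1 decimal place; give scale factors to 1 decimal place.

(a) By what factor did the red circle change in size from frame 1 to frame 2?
1.5×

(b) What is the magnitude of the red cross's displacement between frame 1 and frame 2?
0.8

The red cross moved from (3.8, 1.1) to (3.3, 1.7), a distance of √(0.5² + 0.6²) ≈ 0.8.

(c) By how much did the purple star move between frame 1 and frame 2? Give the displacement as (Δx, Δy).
(1.3, -1.0)

The purple star was at (0.7, 6.6) in frame 1 and (2.0, 5.6) in frame 2.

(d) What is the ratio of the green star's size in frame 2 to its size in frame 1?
0.6×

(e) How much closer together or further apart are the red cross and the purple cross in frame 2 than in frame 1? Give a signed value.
+0.9

Distance in frame 1: 5.2. Distance in frame 2: 6.1.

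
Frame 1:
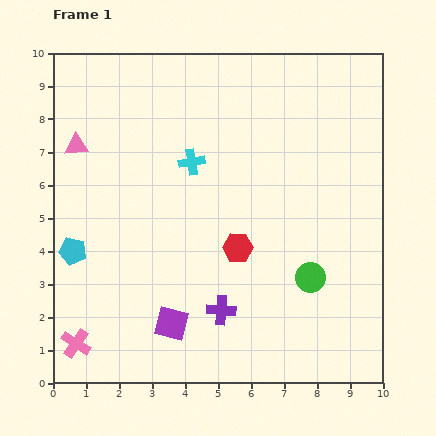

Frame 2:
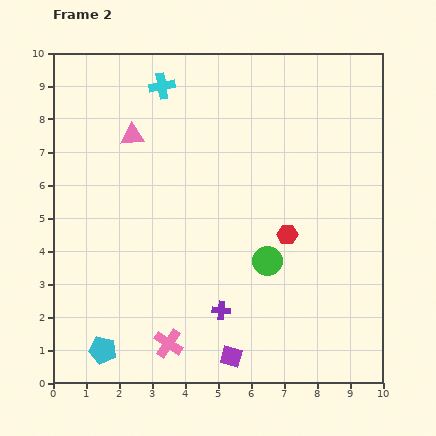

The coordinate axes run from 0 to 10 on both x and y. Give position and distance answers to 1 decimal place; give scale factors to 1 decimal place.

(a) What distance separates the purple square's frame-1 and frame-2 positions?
2.1

The purple square moved from (3.6, 1.8) to (5.4, 0.8), a distance of √(1.8² + 1.0²) ≈ 2.1.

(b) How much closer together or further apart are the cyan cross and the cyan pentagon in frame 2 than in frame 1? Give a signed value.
+3.7

Distance in frame 1: 4.5. Distance in frame 2: 8.2.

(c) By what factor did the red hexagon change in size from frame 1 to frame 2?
0.7×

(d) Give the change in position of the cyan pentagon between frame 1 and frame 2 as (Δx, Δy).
(0.9, -3.0)

The cyan pentagon was at (0.6, 4.0) in frame 1 and (1.5, 1.0) in frame 2.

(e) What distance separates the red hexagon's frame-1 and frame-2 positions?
1.6

The red hexagon moved from (5.6, 4.1) to (7.1, 4.5), a distance of √(1.5² + 0.4²) ≈ 1.6.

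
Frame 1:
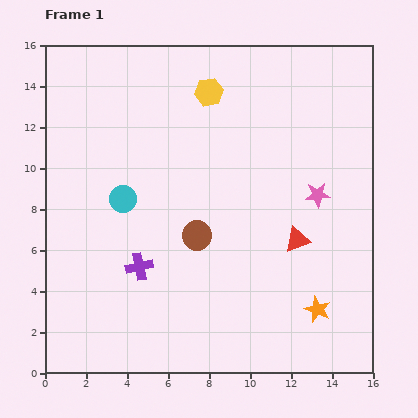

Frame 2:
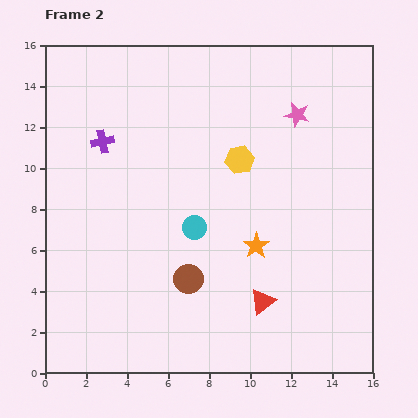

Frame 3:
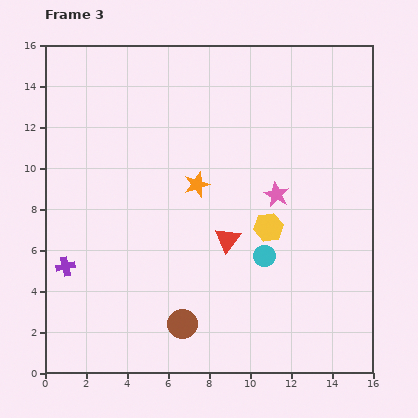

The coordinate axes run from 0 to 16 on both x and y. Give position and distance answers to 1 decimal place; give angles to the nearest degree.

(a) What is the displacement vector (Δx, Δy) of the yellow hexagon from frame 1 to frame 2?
(1.5, -3.3)

The yellow hexagon was at (8.0, 13.7) in frame 1 and (9.5, 10.4) in frame 2.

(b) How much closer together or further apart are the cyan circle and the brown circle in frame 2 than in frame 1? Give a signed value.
-1.5

Distance in frame 1: 4.0. Distance in frame 2: 2.5.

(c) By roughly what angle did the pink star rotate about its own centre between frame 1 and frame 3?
31° clockwise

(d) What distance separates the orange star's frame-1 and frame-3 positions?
8.5

The orange star moved from (13.3, 3.1) to (7.4, 9.2), a distance of √(5.9² + 6.1²) ≈ 8.5.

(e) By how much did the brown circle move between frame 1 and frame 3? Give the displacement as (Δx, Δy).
(-0.7, -4.3)

The brown circle was at (7.4, 6.7) in frame 1 and (6.7, 2.4) in frame 3.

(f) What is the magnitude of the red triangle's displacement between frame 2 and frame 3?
3.4

The red triangle moved from (10.6, 3.5) to (8.9, 6.5), a distance of √(1.7² + 3.0²) ≈ 3.4.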